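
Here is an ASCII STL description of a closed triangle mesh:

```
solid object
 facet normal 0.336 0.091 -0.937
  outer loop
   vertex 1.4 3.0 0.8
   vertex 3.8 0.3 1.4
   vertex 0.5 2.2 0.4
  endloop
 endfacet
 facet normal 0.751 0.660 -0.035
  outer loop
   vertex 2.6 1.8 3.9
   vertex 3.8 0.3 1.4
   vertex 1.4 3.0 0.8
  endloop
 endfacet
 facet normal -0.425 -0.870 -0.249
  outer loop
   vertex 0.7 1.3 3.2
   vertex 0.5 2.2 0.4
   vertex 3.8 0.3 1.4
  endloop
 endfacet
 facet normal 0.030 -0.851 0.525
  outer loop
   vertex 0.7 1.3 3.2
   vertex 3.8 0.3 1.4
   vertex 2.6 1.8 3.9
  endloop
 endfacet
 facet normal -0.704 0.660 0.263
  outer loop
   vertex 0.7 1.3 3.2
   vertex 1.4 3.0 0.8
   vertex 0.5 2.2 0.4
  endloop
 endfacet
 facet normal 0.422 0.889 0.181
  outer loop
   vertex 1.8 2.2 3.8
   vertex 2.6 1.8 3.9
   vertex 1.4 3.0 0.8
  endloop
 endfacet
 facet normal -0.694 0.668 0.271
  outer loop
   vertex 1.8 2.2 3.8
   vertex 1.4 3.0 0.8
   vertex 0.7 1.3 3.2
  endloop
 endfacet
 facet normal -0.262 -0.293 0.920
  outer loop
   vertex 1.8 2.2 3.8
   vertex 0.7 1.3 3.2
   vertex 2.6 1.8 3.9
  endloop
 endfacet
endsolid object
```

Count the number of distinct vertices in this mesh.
6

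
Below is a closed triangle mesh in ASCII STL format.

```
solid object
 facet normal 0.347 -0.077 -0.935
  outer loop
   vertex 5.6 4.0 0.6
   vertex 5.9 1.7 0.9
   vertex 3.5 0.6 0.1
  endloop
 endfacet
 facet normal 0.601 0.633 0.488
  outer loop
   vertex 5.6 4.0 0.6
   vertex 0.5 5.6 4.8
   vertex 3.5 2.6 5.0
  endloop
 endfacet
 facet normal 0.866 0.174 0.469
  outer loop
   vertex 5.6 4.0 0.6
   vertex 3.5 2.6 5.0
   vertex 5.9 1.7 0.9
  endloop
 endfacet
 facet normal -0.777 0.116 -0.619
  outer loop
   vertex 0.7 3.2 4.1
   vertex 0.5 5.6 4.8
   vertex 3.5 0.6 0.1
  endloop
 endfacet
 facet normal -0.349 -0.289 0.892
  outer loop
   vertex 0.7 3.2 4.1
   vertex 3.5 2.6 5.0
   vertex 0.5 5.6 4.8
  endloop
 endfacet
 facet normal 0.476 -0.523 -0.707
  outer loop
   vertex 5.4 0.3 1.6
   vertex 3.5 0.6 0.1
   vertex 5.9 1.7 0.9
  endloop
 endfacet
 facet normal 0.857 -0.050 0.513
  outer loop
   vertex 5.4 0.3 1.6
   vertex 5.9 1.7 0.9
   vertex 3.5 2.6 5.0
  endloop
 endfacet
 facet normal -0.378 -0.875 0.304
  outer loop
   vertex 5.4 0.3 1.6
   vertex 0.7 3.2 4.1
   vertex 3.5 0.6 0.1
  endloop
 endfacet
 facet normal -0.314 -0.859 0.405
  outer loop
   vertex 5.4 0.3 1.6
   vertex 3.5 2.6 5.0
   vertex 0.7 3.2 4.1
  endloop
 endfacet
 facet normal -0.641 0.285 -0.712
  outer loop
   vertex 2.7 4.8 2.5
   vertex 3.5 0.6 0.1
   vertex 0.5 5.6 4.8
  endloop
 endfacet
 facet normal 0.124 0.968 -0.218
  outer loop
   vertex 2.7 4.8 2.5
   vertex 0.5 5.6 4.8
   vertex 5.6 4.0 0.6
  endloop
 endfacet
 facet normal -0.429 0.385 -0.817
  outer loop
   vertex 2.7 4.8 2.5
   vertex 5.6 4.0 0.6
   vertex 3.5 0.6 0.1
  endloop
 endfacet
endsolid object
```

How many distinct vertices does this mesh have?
8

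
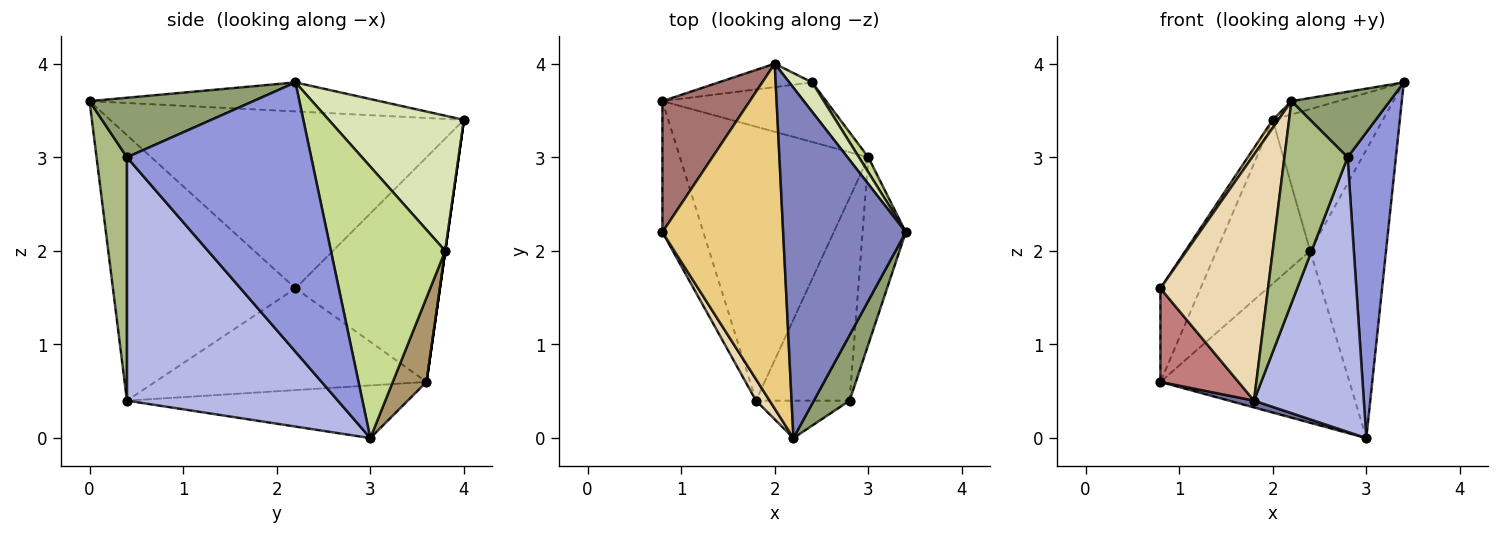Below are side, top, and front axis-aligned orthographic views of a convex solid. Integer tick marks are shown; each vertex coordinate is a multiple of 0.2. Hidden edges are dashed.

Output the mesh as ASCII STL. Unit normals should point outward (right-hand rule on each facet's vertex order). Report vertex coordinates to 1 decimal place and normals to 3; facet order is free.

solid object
 facet normal -0.269 -0.024 -0.963
  outer loop
   vertex 1.8 0.4 0.4
   vertex 0.8 3.6 0.6
   vertex 3.0 3.0 0.0
  endloop
 endfacet
 facet normal -0.230 0.037 0.972
  outer loop
   vertex 2.0 4.0 3.4
   vertex 2.2 0.0 3.6
   vertex 3.4 2.2 3.8
  endloop
 endfacet
 facet normal 0.956 -0.250 -0.153
  outer loop
   vertex 2.8 0.4 3.0
   vertex 3.0 3.0 0.0
   vertex 3.4 2.2 3.8
  endloop
 endfacet
 facet normal 0.839 -0.437 -0.323
  outer loop
   vertex 2.8 0.4 3.0
   vertex 1.8 0.4 0.4
   vertex 3.0 3.0 0.0
  endloop
 endfacet
 facet normal 0.762 -0.457 0.457
  outer loop
   vertex 2.8 0.4 3.0
   vertex 3.4 2.2 3.8
   vertex 2.2 0.0 3.6
  endloop
 endfacet
 facet normal 0.428 -0.889 -0.165
  outer loop
   vertex 2.8 0.4 3.0
   vertex 2.2 0.0 3.6
   vertex 1.8 0.4 0.4
  endloop
 endfacet
 facet normal 0.833 0.553 0.029
  outer loop
   vertex 2.4 3.8 2.0
   vertex 3.4 2.2 3.8
   vertex 3.0 3.0 0.0
  endloop
 endfacet
 facet normal 0.768 0.627 0.130
  outer loop
   vertex 2.4 3.8 2.0
   vertex 2.0 4.0 3.4
   vertex 3.4 2.2 3.8
  endloop
 endfacet
 facet normal 0.166 0.932 -0.323
  outer loop
   vertex 2.4 3.8 2.0
   vertex 3.0 3.0 0.0
   vertex 0.8 3.6 0.6
  endloop
 endfacet
 facet normal 0.000 0.990 -0.141
  outer loop
   vertex 2.4 3.8 2.0
   vertex 0.8 3.6 0.6
   vertex 2.0 4.0 3.4
  endloop
 endfacet
 facet normal -0.826 -0.013 0.564
  outer loop
   vertex 0.8 2.2 1.6
   vertex 2.2 0.0 3.6
   vertex 2.0 4.0 3.4
  endloop
 endfacet
 facet normal -0.861 -0.507 0.044
  outer loop
   vertex 0.8 2.2 1.6
   vertex 1.8 0.4 0.4
   vertex 2.2 0.0 3.6
  endloop
 endfacet
 facet normal -0.902 0.251 0.351
  outer loop
   vertex 0.8 2.2 1.6
   vertex 2.0 4.0 3.4
   vertex 0.8 3.6 0.6
  endloop
 endfacet
 facet normal -0.896 -0.258 -0.361
  outer loop
   vertex 0.8 2.2 1.6
   vertex 0.8 3.6 0.6
   vertex 1.8 0.4 0.4
  endloop
 endfacet
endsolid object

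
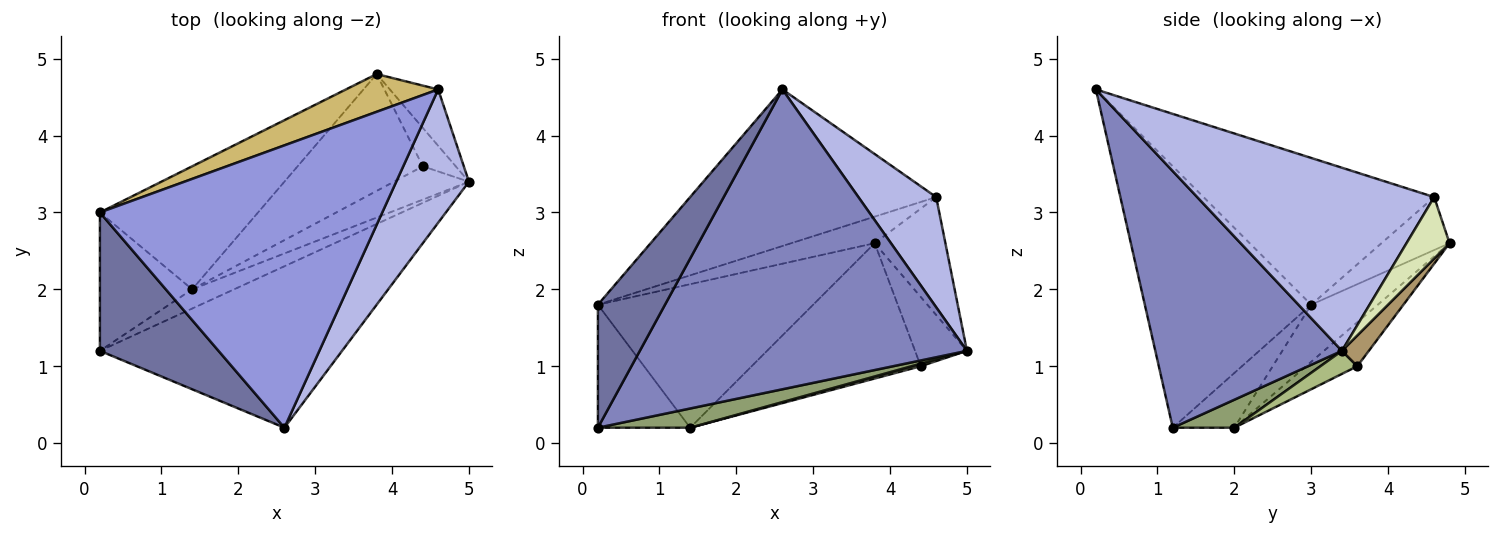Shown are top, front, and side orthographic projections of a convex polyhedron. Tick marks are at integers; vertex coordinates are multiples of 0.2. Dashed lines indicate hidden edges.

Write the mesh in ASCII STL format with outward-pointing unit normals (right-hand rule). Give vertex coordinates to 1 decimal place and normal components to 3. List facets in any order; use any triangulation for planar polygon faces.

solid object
 facet normal -0.855 -0.345 0.388
  outer loop
   vertex 0.2 1.2 0.2
   vertex 2.6 0.2 4.6
   vertex 0.2 3.0 1.8
  endloop
 endfacet
 facet normal 0.449 -0.787 -0.424
  outer loop
   vertex 0.2 1.2 0.2
   vertex 5.0 3.4 1.2
   vertex 2.6 0.2 4.6
  endloop
 endfacet
 facet normal -0.414 0.441 0.796
  outer loop
   vertex 4.6 4.6 3.2
   vertex 0.2 3.0 1.8
   vertex 2.6 0.2 4.6
  endloop
 endfacet
 facet normal 0.889 -0.292 0.353
  outer loop
   vertex 4.6 4.6 3.2
   vertex 2.6 0.2 4.6
   vertex 5.0 3.4 1.2
  endloop
 endfacet
 facet normal 0.426 -0.640 -0.640
  outer loop
   vertex 1.4 2.0 0.2
   vertex 5.0 3.4 1.2
   vertex 0.2 1.2 0.2
  endloop
 endfacet
 facet normal 0.293 -0.073 -0.953
  outer loop
   vertex 1.4 2.0 0.2
   vertex 4.4 3.6 1.0
   vertex 5.0 3.4 1.2
  endloop
 endfacet
 facet normal -0.405 0.607 -0.683
  outer loop
   vertex 1.4 2.0 0.2
   vertex 0.2 1.2 0.2
   vertex 0.2 3.0 1.8
  endloop
 endfacet
 facet normal 0.481 0.791 -0.378
  outer loop
   vertex 3.8 4.8 2.6
   vertex 4.6 4.6 3.2
   vertex 5.0 3.4 1.2
  endloop
 endfacet
 facet normal 0.413 0.796 -0.442
  outer loop
   vertex 3.8 4.8 2.6
   vertex 5.0 3.4 1.2
   vertex 4.4 3.6 1.0
  endloop
 endfacet
 facet normal -0.425 0.521 0.740
  outer loop
   vertex 3.8 4.8 2.6
   vertex 0.2 3.0 1.8
   vertex 4.6 4.6 3.2
  endloop
 endfacet
 facet normal -0.229 0.739 -0.634
  outer loop
   vertex 3.8 4.8 2.6
   vertex 1.4 2.0 0.2
   vertex 0.2 3.0 1.8
  endloop
 endfacet
 facet normal -0.224 0.738 -0.637
  outer loop
   vertex 3.8 4.8 2.6
   vertex 4.4 3.6 1.0
   vertex 1.4 2.0 0.2
  endloop
 endfacet
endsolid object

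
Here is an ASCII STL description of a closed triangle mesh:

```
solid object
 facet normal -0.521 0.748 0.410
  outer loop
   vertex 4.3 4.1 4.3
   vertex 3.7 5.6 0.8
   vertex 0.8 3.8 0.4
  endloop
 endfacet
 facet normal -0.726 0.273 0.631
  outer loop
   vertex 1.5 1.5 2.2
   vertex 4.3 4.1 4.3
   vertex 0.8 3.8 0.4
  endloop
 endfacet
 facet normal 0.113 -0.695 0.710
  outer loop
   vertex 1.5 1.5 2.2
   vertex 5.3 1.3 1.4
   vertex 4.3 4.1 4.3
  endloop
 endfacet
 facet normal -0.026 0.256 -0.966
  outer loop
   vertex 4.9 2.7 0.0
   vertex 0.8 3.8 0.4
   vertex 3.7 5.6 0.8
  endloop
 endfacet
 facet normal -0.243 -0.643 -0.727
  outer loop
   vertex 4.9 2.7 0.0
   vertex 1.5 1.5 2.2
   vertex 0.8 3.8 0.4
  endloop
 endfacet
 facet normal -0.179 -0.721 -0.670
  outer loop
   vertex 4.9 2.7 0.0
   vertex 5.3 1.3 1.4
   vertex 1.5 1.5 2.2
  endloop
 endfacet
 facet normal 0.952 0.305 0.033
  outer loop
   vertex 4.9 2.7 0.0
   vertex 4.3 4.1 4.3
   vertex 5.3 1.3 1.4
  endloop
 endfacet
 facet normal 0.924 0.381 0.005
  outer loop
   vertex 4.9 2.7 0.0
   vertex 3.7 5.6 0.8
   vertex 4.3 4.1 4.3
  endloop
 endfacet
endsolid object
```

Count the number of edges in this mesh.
12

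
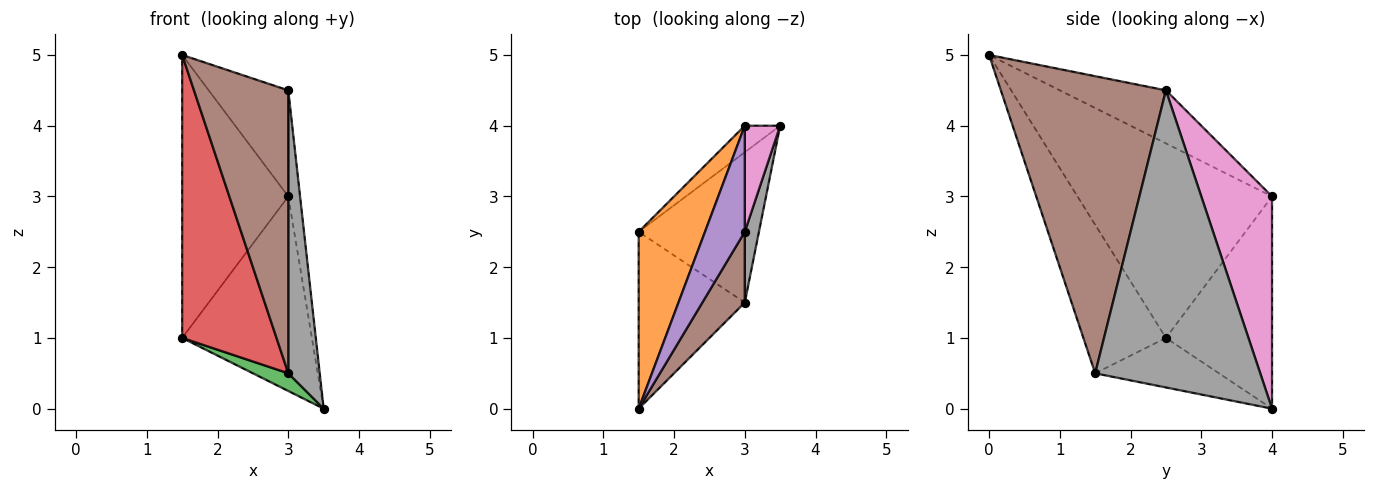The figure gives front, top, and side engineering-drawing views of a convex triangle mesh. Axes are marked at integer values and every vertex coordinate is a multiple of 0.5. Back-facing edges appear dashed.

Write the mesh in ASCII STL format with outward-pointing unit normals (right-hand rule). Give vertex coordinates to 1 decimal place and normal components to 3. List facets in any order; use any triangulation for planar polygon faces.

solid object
 facet normal -0.630 0.770 -0.105
  outer loop
   vertex 3.0 4.0 3.0
   vertex 3.5 4.0 0.0
   vertex 1.5 2.5 1.0
  endloop
 endfacet
 facet normal -0.841 0.459 0.287
  outer loop
   vertex 3.0 4.0 3.0
   vertex 1.5 2.5 1.0
   vertex 1.5 0.0 5.0
  endloop
 endfacet
 facet normal -0.379 -0.108 -0.919
  outer loop
   vertex 3.0 1.5 0.5
   vertex 1.5 2.5 1.0
   vertex 3.5 4.0 0.0
  endloop
 endfacet
 facet normal -0.596 -0.681 -0.426
  outer loop
   vertex 3.0 1.5 0.5
   vertex 1.5 0.0 5.0
   vertex 1.5 2.5 1.0
  endloop
 endfacet
 facet normal -0.686 0.514 0.514
  outer loop
   vertex 3.0 2.5 4.5
   vertex 3.0 4.0 3.0
   vertex 1.5 0.0 5.0
  endloop
 endfacet
 facet normal 0.862 -0.492 0.123
  outer loop
   vertex 3.0 2.5 4.5
   vertex 1.5 0.0 5.0
   vertex 3.0 1.5 0.5
  endloop
 endfacet
 facet normal 0.973 0.162 0.162
  outer loop
   vertex 3.0 2.5 4.5
   vertex 3.5 4.0 0.0
   vertex 3.0 4.0 3.0
  endloop
 endfacet
 facet normal 0.981 -0.187 0.047
  outer loop
   vertex 3.0 2.5 4.5
   vertex 3.0 1.5 0.5
   vertex 3.5 4.0 0.0
  endloop
 endfacet
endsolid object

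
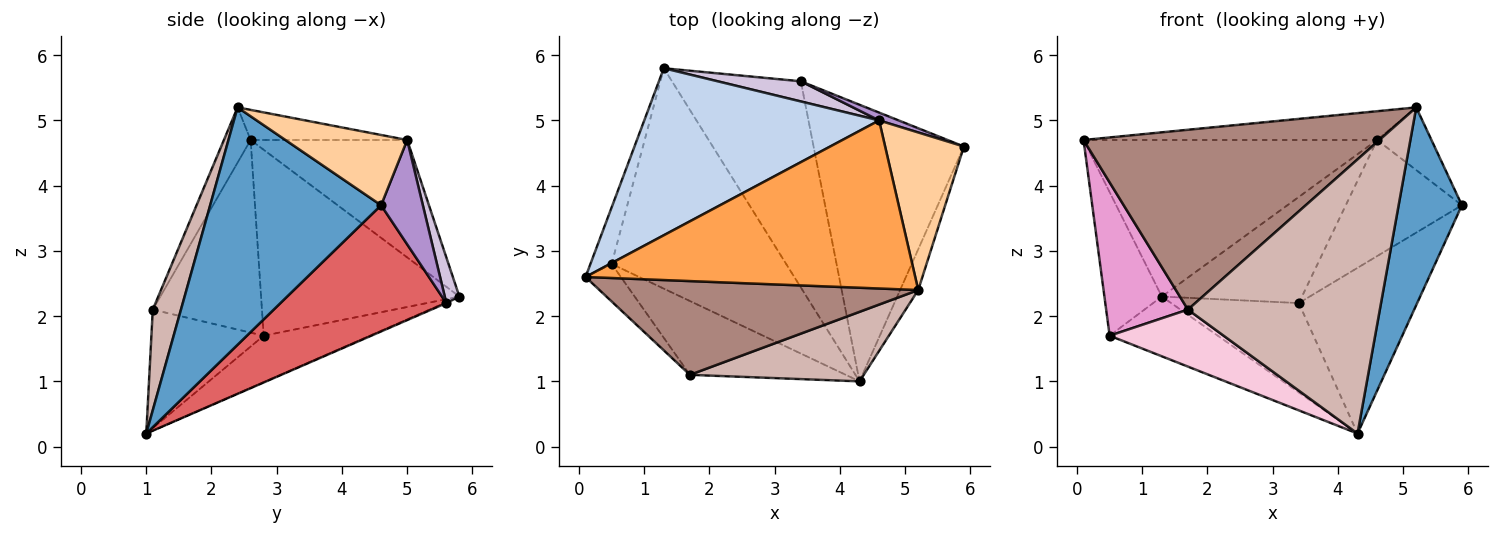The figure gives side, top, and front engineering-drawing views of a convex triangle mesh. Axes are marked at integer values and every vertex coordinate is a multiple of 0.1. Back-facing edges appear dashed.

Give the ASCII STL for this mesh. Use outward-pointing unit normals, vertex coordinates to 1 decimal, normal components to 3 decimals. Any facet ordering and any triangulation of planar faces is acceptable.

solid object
 facet normal 0.935 -0.346 -0.071
  outer loop
   vertex 5.2 2.4 5.2
   vertex 4.3 1.0 0.2
   vertex 5.9 4.6 3.7
  endloop
 endfacet
 facet normal -0.343 0.643 0.685
  outer loop
   vertex 4.6 5.0 4.7
   vertex 1.3 5.8 2.3
   vertex 0.1 2.6 4.7
  endloop
 endfacet
 facet normal -0.090 0.168 0.982
  outer loop
   vertex 4.6 5.0 4.7
   vertex 0.1 2.6 4.7
   vertex 5.2 2.4 5.2
  endloop
 endfacet
 facet normal 0.638 0.285 0.715
  outer loop
   vertex 4.6 5.0 4.7
   vertex 5.2 2.4 5.2
   vertex 5.9 4.6 3.7
  endloop
 endfacet
 facet normal -0.955 0.276 -0.109
  outer loop
   vertex 0.5 2.8 1.7
   vertex 0.1 2.6 4.7
   vertex 1.3 5.8 2.3
  endloop
 endfacet
 facet normal -0.249 0.253 -0.935
  outer loop
   vertex 0.5 2.8 1.7
   vertex 1.3 5.8 2.3
   vertex 4.3 1.0 0.2
  endloop
 endfacet
 facet normal 0.584 0.417 -0.696
  outer loop
   vertex 3.4 5.6 2.2
   vertex 5.9 4.6 3.7
   vertex 4.3 1.0 0.2
  endloop
 endfacet
 facet normal -0.006 0.398 -0.917
  outer loop
   vertex 3.4 5.6 2.2
   vertex 4.3 1.0 0.2
   vertex 1.3 5.8 2.3
  endloop
 endfacet
 facet normal 0.338 0.939 0.063
  outer loop
   vertex 3.4 5.6 2.2
   vertex 4.6 5.0 4.7
   vertex 5.9 4.6 3.7
  endloop
 endfacet
 facet normal 0.102 0.977 0.186
  outer loop
   vertex 3.4 5.6 2.2
   vertex 1.3 5.8 2.3
   vertex 4.6 5.0 4.7
  endloop
 endfacet
 facet normal -0.080 -0.884 0.461
  outer loop
   vertex 1.7 1.1 2.1
   vertex 5.2 2.4 5.2
   vertex 0.1 2.6 4.7
  endloop
 endfacet
 facet normal 0.141 -0.960 0.243
  outer loop
   vertex 1.7 1.1 2.1
   vertex 4.3 1.0 0.2
   vertex 5.2 2.4 5.2
  endloop
 endfacet
 facet normal -0.792 -0.593 -0.145
  outer loop
   vertex 1.7 1.1 2.1
   vertex 0.1 2.6 4.7
   vertex 0.5 2.8 1.7
  endloop
 endfacet
 facet normal -0.516 -0.524 -0.678
  outer loop
   vertex 1.7 1.1 2.1
   vertex 0.5 2.8 1.7
   vertex 4.3 1.0 0.2
  endloop
 endfacet
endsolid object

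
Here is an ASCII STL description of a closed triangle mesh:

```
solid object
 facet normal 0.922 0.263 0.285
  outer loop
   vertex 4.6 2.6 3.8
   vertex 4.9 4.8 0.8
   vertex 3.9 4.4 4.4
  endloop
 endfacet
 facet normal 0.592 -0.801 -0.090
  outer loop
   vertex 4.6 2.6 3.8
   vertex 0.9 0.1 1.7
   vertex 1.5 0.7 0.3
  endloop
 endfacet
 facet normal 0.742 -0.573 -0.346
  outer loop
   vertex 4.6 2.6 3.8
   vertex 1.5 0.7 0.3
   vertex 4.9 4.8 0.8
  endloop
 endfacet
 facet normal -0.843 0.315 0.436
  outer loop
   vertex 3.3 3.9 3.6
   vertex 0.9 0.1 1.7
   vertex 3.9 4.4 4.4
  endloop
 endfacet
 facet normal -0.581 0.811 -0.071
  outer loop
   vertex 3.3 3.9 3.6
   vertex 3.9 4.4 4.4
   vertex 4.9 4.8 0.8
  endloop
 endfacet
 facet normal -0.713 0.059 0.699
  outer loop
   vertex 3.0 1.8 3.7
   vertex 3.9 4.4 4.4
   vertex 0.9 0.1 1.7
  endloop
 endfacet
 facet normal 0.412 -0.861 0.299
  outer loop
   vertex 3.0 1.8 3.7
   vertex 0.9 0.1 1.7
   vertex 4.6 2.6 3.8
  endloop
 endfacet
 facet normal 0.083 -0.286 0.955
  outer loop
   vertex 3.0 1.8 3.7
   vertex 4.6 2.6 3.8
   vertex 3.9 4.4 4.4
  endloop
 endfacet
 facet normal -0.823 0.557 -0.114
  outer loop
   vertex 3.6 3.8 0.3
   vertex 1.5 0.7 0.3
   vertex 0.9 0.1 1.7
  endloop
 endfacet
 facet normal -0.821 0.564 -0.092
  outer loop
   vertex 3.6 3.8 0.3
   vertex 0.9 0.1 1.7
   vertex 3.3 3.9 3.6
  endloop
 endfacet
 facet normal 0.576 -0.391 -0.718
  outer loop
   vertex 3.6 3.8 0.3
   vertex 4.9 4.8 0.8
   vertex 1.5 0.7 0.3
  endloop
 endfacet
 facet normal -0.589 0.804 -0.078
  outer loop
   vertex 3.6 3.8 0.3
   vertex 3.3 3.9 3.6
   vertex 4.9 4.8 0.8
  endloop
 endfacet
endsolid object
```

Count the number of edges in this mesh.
18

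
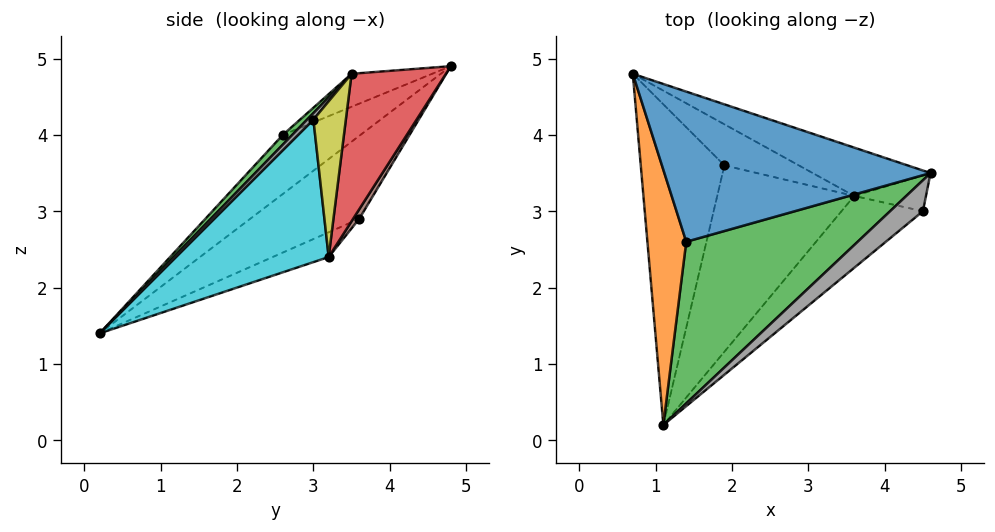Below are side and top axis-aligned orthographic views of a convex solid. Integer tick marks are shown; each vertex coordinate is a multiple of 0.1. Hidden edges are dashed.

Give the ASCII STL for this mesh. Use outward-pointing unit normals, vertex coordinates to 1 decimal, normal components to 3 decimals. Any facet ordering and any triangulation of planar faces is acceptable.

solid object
 facet normal -0.112 -0.407 0.907
  outer loop
   vertex 1.4 2.6 4.0
   vertex 4.6 3.5 4.8
   vertex 0.7 4.8 4.9
  endloop
 endfacet
 facet normal -0.750 -0.440 0.493
  outer loop
   vertex 1.4 2.6 4.0
   vertex 0.7 4.8 4.9
   vertex 1.1 0.2 1.4
  endloop
 endfacet
 facet normal 0.038 -0.736 0.675
  outer loop
   vertex 1.4 2.6 4.0
   vertex 1.1 0.2 1.4
   vertex 4.6 3.5 4.8
  endloop
 endfacet
 facet normal 0.301 0.923 -0.241
  outer loop
   vertex 3.6 3.2 2.4
   vertex 0.7 4.8 4.9
   vertex 4.6 3.5 4.8
  endloop
 endfacet
 facet normal -0.635 0.432 -0.640
  outer loop
   vertex 1.9 3.6 2.9
   vertex 1.1 0.2 1.4
   vertex 0.7 4.8 4.9
  endloop
 endfacet
 facet normal 0.062 0.872 -0.486
  outer loop
   vertex 1.9 3.6 2.9
   vertex 0.7 4.8 4.9
   vertex 3.6 3.2 2.4
  endloop
 endfacet
 facet normal -0.160 0.430 -0.889
  outer loop
   vertex 1.9 3.6 2.9
   vertex 3.6 3.2 2.4
   vertex 1.1 0.2 1.4
  endloop
 endfacet
 facet normal 0.123 -0.772 0.623
  outer loop
   vertex 4.5 3.0 4.2
   vertex 4.6 3.5 4.8
   vertex 1.1 0.2 1.4
  endloop
 endfacet
 facet normal 0.865 0.305 -0.399
  outer loop
   vertex 4.5 3.0 4.2
   vertex 3.6 3.2 2.4
   vertex 4.6 3.5 4.8
  endloop
 endfacet
 facet normal 0.758 -0.487 -0.433
  outer loop
   vertex 4.5 3.0 4.2
   vertex 1.1 0.2 1.4
   vertex 3.6 3.2 2.4
  endloop
 endfacet
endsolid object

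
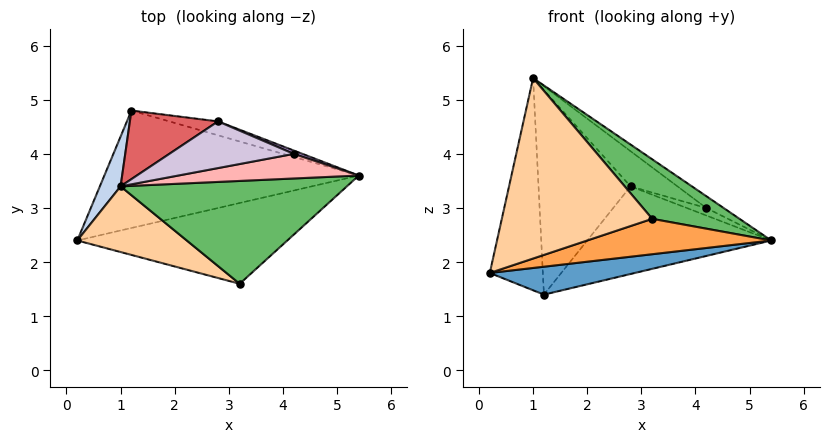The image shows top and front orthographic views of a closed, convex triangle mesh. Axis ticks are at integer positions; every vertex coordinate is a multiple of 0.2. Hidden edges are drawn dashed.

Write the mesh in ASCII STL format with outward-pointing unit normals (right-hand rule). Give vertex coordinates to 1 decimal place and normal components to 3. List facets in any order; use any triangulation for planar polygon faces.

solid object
 facet normal 0.163 -0.228 -0.960
  outer loop
   vertex 1.2 4.8 1.4
   vertex 5.4 3.6 2.4
   vertex 0.2 2.4 1.8
  endloop
 endfacet
 facet normal -0.913 0.396 0.093
  outer loop
   vertex 1.0 3.4 5.4
   vertex 1.2 4.8 1.4
   vertex 0.2 2.4 1.8
  endloop
 endfacet
 facet normal 0.195 -0.394 -0.898
  outer loop
   vertex 3.2 1.6 2.8
   vertex 0.2 2.4 1.8
   vertex 5.4 3.6 2.4
  endloop
 endfacet
 facet normal -0.343 -0.883 0.321
  outer loop
   vertex 3.2 1.6 2.8
   vertex 1.0 3.4 5.4
   vertex 0.2 2.4 1.8
  endloop
 endfacet
 facet normal 0.523 -0.427 0.738
  outer loop
   vertex 3.2 1.6 2.8
   vertex 5.4 3.6 2.4
   vertex 1.0 3.4 5.4
  endloop
 endfacet
 facet normal 0.304 0.941 -0.149
  outer loop
   vertex 2.8 4.6 3.4
   vertex 5.4 3.6 2.4
   vertex 1.2 4.8 1.4
  endloop
 endfacet
 facet normal -0.269 0.913 0.306
  outer loop
   vertex 2.8 4.6 3.4
   vertex 1.2 4.8 1.4
   vertex 1.0 3.4 5.4
  endloop
 endfacet
 facet normal 0.511 0.372 0.775
  outer loop
   vertex 4.2 4.0 3.0
   vertex 1.0 3.4 5.4
   vertex 5.4 3.6 2.4
  endloop
 endfacet
 facet normal 0.453 0.815 0.362
  outer loop
   vertex 4.2 4.0 3.0
   vertex 5.4 3.6 2.4
   vertex 2.8 4.6 3.4
  endloop
 endfacet
 facet normal 0.437 0.541 0.718
  outer loop
   vertex 4.2 4.0 3.0
   vertex 2.8 4.6 3.4
   vertex 1.0 3.4 5.4
  endloop
 endfacet
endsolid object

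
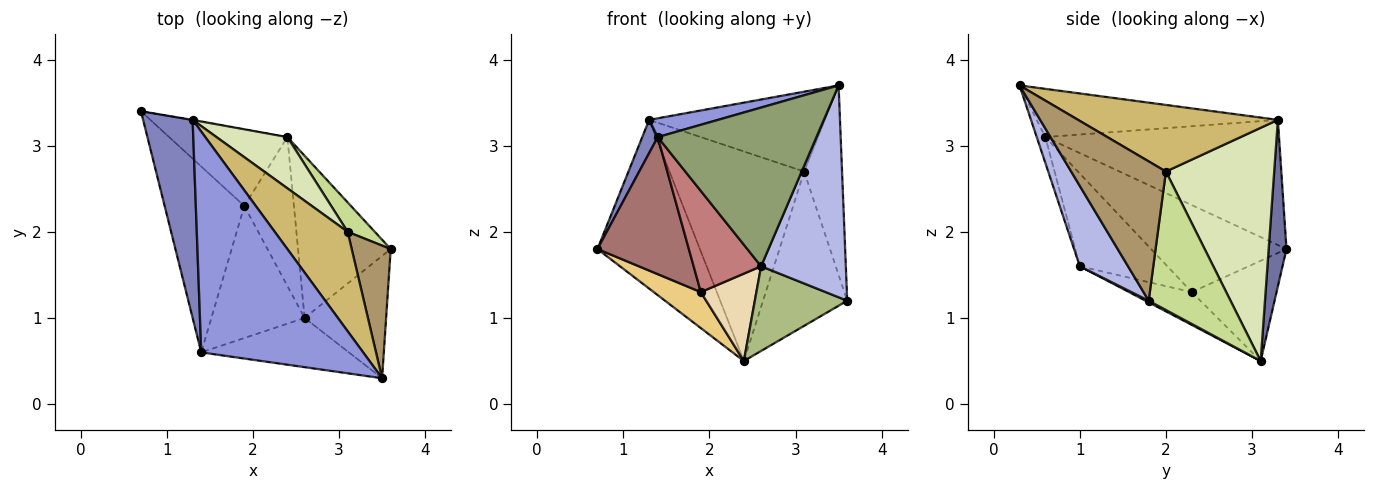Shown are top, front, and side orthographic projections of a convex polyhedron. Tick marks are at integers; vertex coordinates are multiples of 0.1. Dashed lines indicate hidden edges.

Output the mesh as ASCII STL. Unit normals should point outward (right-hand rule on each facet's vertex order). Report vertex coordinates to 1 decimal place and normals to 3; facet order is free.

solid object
 facet normal 0.172 0.985 -0.003
  outer loop
   vertex 1.3 3.3 3.3
   vertex 2.4 3.1 0.5
   vertex 0.7 3.4 1.8
  endloop
 endfacet
 facet normal -0.928 -0.062 0.367
  outer loop
   vertex 1.3 3.3 3.3
   vertex 0.7 3.4 1.8
   vertex 1.4 0.6 3.1
  endloop
 endfacet
 facet normal -0.285 -0.081 0.955
  outer loop
   vertex 1.3 3.3 3.3
   vertex 1.4 0.6 3.1
   vertex 3.5 0.3 3.7
  endloop
 endfacet
 facet normal 0.442 -0.777 -0.448
  outer loop
   vertex 2.6 1.0 1.6
   vertex 3.6 1.8 1.2
   vertex 3.5 0.3 3.7
  endloop
 endfacet
 facet normal -0.052 -0.954 -0.296
  outer loop
   vertex 2.6 1.0 1.6
   vertex 3.5 0.3 3.7
   vertex 1.4 0.6 3.1
  endloop
 endfacet
 facet normal 0.016 -0.463 -0.886
  outer loop
   vertex 2.6 1.0 1.6
   vertex 2.4 3.1 0.5
   vertex 3.6 1.8 1.2
  endloop
 endfacet
 facet normal 0.691 0.710 0.135
  outer loop
   vertex 3.1 2.0 2.7
   vertex 3.6 1.8 1.2
   vertex 2.4 3.1 0.5
  endloop
 endfacet
 facet normal 0.615 0.766 0.187
  outer loop
   vertex 3.1 2.0 2.7
   vertex 2.4 3.1 0.5
   vertex 1.3 3.3 3.3
  endloop
 endfacet
 facet normal 0.899 0.359 0.252
  outer loop
   vertex 3.1 2.0 2.7
   vertex 3.5 0.3 3.7
   vertex 3.6 1.8 1.2
  endloop
 endfacet
 facet normal 0.580 0.510 0.635
  outer loop
   vertex 3.1 2.0 2.7
   vertex 1.3 3.3 3.3
   vertex 3.5 0.3 3.7
  endloop
 endfacet
 facet normal -0.609 -0.338 -0.718
  outer loop
   vertex 1.9 2.3 1.3
   vertex 0.7 3.4 1.8
   vertex 2.4 3.1 0.5
  endloop
 endfacet
 facet normal -0.495 -0.440 -0.749
  outer loop
   vertex 1.9 2.3 1.3
   vertex 2.4 3.1 0.5
   vertex 2.6 1.0 1.6
  endloop
 endfacet
 facet normal -0.660 -0.446 -0.604
  outer loop
   vertex 1.9 2.3 1.3
   vertex 1.4 0.6 3.1
   vertex 0.7 3.4 1.8
  endloop
 endfacet
 facet normal -0.620 -0.477 -0.623
  outer loop
   vertex 1.9 2.3 1.3
   vertex 2.6 1.0 1.6
   vertex 1.4 0.6 3.1
  endloop
 endfacet
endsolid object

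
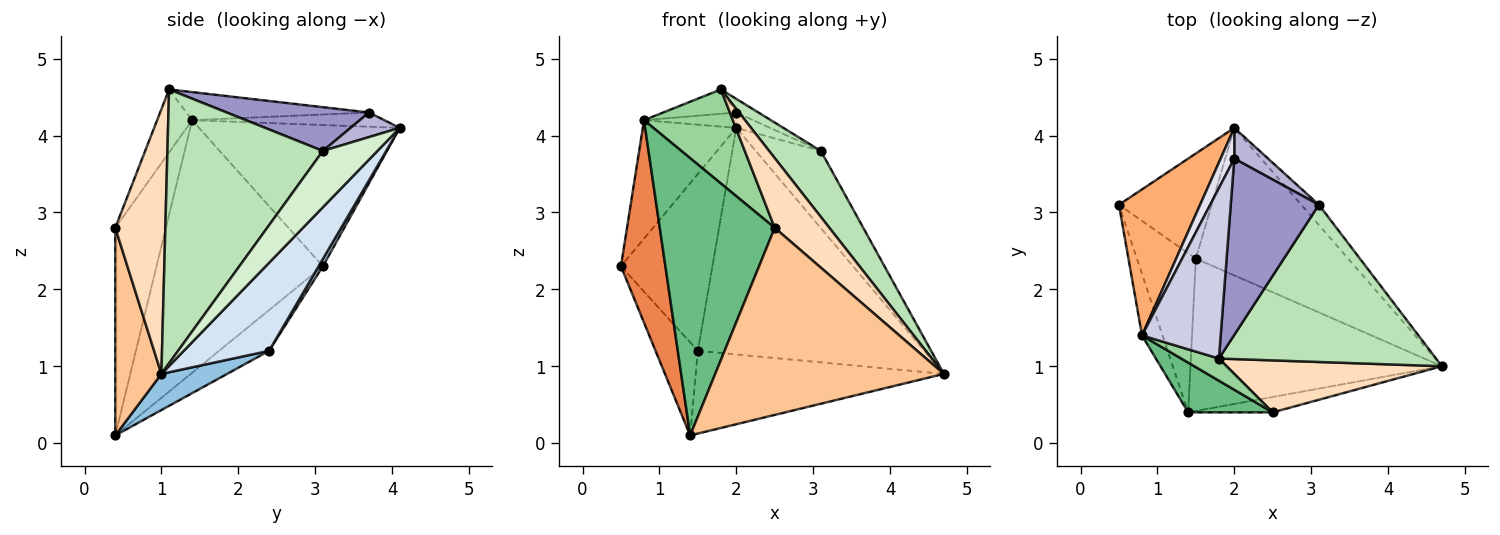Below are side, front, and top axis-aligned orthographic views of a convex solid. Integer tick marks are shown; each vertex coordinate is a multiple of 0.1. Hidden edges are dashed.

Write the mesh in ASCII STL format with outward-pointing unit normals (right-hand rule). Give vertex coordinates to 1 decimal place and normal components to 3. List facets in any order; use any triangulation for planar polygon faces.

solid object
 facet normal -0.512 0.433 -0.741
  outer loop
   vertex 1.5 2.4 1.2
   vertex 1.4 0.4 0.1
   vertex 0.5 3.1 2.3
  endloop
 endfacet
 facet normal 0.125 0.473 -0.872
  outer loop
   vertex 1.5 2.4 1.2
   vertex 4.7 1.0 0.9
   vertex 1.4 0.4 0.1
  endloop
 endfacet
 facet normal 0.040 0.859 -0.510
  outer loop
   vertex 1.5 2.4 1.2
   vertex 0.5 3.1 2.3
   vertex 2.0 4.1 4.1
  endloop
 endfacet
 facet normal 0.301 0.799 -0.520
  outer loop
   vertex 1.5 2.4 1.2
   vertex 2.0 4.1 4.1
   vertex 4.7 1.0 0.9
  endloop
 endfacet
 facet normal -0.963 -0.257 -0.078
  outer loop
   vertex 0.8 1.4 4.2
   vertex 0.5 3.1 2.3
   vertex 1.4 0.4 0.1
  endloop
 endfacet
 facet normal -0.804 0.374 0.462
  outer loop
   vertex 0.8 1.4 4.2
   vertex 2.0 4.1 4.1
   vertex 0.5 3.1 2.3
  endloop
 endfacet
 facet normal 0.197 -0.977 -0.080
  outer loop
   vertex 2.5 0.4 2.8
   vertex 1.4 0.4 0.1
   vertex 4.7 1.0 0.9
  endloop
 endfacet
 facet normal 0.592 -0.646 0.482
  outer loop
   vertex 2.5 0.4 2.8
   vertex 4.7 1.0 0.9
   vertex 1.8 1.1 4.6
  endloop
 endfacet
 facet normal -0.398 -0.903 0.162
  outer loop
   vertex 2.5 0.4 2.8
   vertex 0.8 1.4 4.2
   vertex 1.4 0.4 0.1
  endloop
 endfacet
 facet normal -0.358 -0.909 0.214
  outer loop
   vertex 2.5 0.4 2.8
   vertex 1.8 1.1 4.6
   vertex 0.8 1.4 4.2
  endloop
 endfacet
 facet normal 0.758 -0.252 0.601
  outer loop
   vertex 3.1 3.1 3.8
   vertex 1.8 1.1 4.6
   vertex 4.7 1.0 0.9
  endloop
 endfacet
 facet normal 0.630 0.752 -0.197
  outer loop
   vertex 3.1 3.1 3.8
   vertex 4.7 1.0 0.9
   vertex 2.0 4.1 4.1
  endloop
 endfacet
 facet normal 0.444 0.069 0.893
  outer loop
   vertex 2.0 3.7 4.3
   vertex 1.8 1.1 4.6
   vertex 3.1 3.1 3.8
  endloop
 endfacet
 facet normal 0.545 0.375 0.750
  outer loop
   vertex 2.0 3.7 4.3
   vertex 3.1 3.1 3.8
   vertex 2.0 4.1 4.1
  endloop
 endfacet
 facet normal -0.333 0.133 0.933
  outer loop
   vertex 2.0 3.7 4.3
   vertex 0.8 1.4 4.2
   vertex 1.8 1.1 4.6
  endloop
 endfacet
 facet normal -0.682 0.327 0.654
  outer loop
   vertex 2.0 3.7 4.3
   vertex 2.0 4.1 4.1
   vertex 0.8 1.4 4.2
  endloop
 endfacet
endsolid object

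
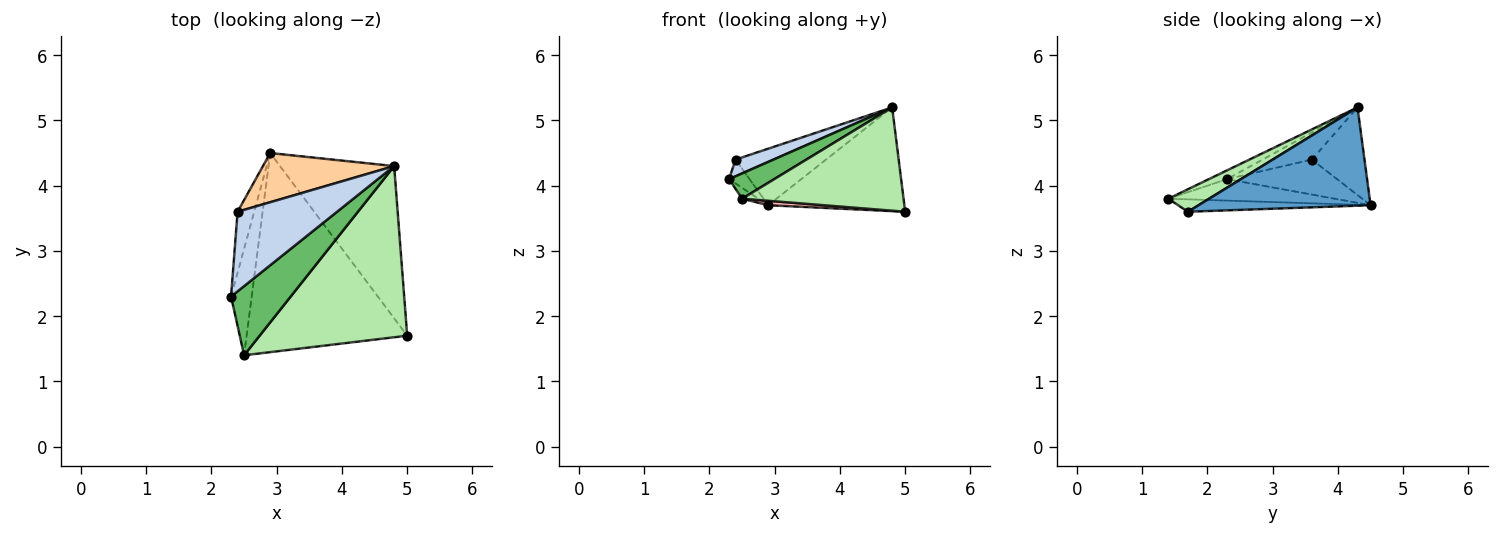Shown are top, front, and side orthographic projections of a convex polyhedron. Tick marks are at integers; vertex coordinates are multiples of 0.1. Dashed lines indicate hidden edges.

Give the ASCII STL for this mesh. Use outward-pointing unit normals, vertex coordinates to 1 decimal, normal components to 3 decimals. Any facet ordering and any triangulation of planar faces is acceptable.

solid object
 facet normal 0.580 0.459 -0.673
  outer loop
   vertex 2.9 4.5 3.7
   vertex 4.8 4.3 5.2
   vertex 5.0 1.7 3.6
  endloop
 endfacet
 facet normal -0.257 -0.198 0.946
  outer loop
   vertex 2.4 3.6 4.4
   vertex 2.3 2.3 4.1
   vertex 4.8 4.3 5.2
  endloop
 endfacet
 facet normal -0.891 0.166 -0.423
  outer loop
   vertex 2.4 3.6 4.4
   vertex 2.9 4.5 3.7
   vertex 2.3 2.3 4.1
  endloop
 endfacet
 facet normal -0.402 0.691 0.601
  outer loop
   vertex 2.4 3.6 4.4
   vertex 4.8 4.3 5.2
   vertex 2.9 4.5 3.7
  endloop
 endfacet
 facet normal -0.137 -0.340 0.930
  outer loop
   vertex 2.5 1.4 3.8
   vertex 4.8 4.3 5.2
   vertex 2.3 2.3 4.1
  endloop
 endfacet
 facet normal 0.129 -0.512 0.849
  outer loop
   vertex 2.5 1.4 3.8
   vertex 5.0 1.7 3.6
   vertex 4.8 4.3 5.2
  endloop
 endfacet
 facet normal -0.719 0.071 -0.691
  outer loop
   vertex 2.5 1.4 3.8
   vertex 2.3 2.3 4.1
   vertex 2.9 4.5 3.7
  endloop
 endfacet
 facet normal -0.077 -0.022 -0.997
  outer loop
   vertex 2.5 1.4 3.8
   vertex 2.9 4.5 3.7
   vertex 5.0 1.7 3.6
  endloop
 endfacet
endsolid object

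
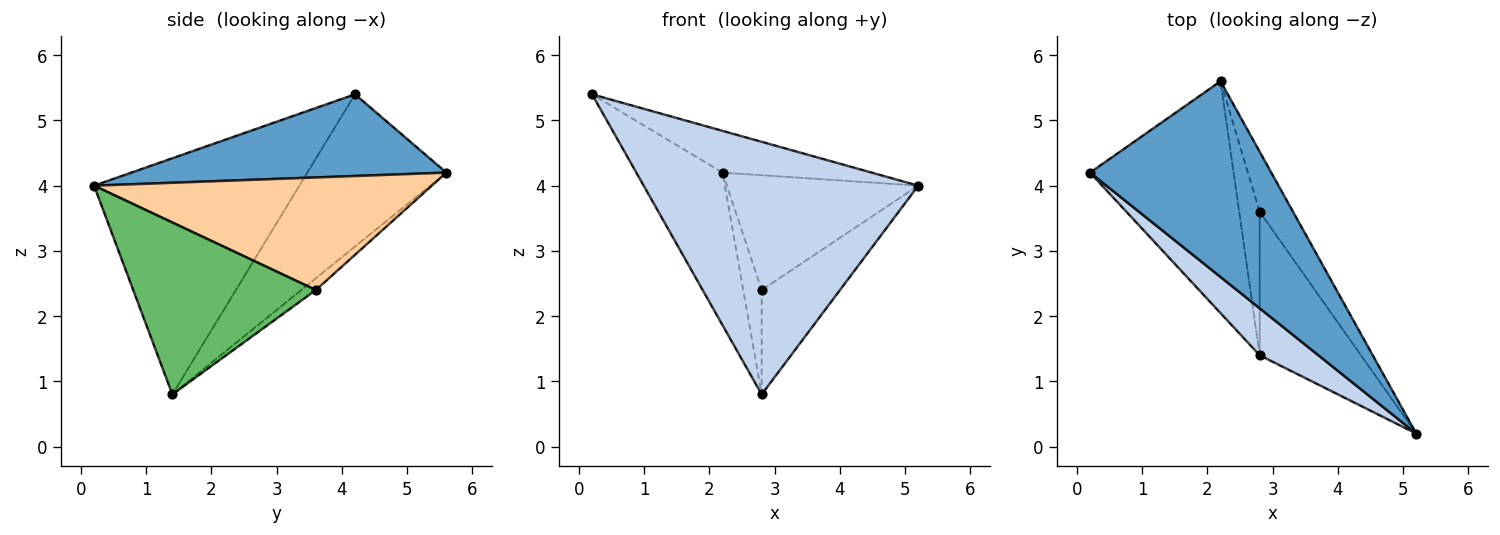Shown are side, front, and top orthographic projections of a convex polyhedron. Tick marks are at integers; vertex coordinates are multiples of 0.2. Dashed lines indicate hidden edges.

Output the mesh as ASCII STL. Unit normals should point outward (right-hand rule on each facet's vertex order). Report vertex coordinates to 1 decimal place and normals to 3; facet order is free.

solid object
 facet normal 0.403 0.191 0.895
  outer loop
   vertex 2.2 5.6 4.2
   vertex 0.2 4.2 5.4
   vertex 5.2 0.2 4.0
  endloop
 endfacet
 facet normal -0.592 -0.792 0.147
  outer loop
   vertex 2.8 1.4 0.8
   vertex 5.2 0.2 4.0
   vertex 0.2 4.2 5.4
  endloop
 endfacet
 facet normal -0.663 0.411 -0.625
  outer loop
   vertex 2.8 1.4 0.8
   vertex 0.2 4.2 5.4
   vertex 2.2 5.6 4.2
  endloop
 endfacet
 facet normal 0.843 0.477 -0.250
  outer loop
   vertex 2.8 3.6 2.4
   vertex 2.2 5.6 4.2
   vertex 5.2 0.2 4.0
  endloop
 endfacet
 facet normal 0.808 0.346 -0.476
  outer loop
   vertex 2.8 3.6 2.4
   vertex 5.2 0.2 4.0
   vertex 2.8 1.4 0.8
  endloop
 endfacet
 facet normal -0.422 0.533 -0.733
  outer loop
   vertex 2.8 3.6 2.4
   vertex 2.8 1.4 0.8
   vertex 2.2 5.6 4.2
  endloop
 endfacet
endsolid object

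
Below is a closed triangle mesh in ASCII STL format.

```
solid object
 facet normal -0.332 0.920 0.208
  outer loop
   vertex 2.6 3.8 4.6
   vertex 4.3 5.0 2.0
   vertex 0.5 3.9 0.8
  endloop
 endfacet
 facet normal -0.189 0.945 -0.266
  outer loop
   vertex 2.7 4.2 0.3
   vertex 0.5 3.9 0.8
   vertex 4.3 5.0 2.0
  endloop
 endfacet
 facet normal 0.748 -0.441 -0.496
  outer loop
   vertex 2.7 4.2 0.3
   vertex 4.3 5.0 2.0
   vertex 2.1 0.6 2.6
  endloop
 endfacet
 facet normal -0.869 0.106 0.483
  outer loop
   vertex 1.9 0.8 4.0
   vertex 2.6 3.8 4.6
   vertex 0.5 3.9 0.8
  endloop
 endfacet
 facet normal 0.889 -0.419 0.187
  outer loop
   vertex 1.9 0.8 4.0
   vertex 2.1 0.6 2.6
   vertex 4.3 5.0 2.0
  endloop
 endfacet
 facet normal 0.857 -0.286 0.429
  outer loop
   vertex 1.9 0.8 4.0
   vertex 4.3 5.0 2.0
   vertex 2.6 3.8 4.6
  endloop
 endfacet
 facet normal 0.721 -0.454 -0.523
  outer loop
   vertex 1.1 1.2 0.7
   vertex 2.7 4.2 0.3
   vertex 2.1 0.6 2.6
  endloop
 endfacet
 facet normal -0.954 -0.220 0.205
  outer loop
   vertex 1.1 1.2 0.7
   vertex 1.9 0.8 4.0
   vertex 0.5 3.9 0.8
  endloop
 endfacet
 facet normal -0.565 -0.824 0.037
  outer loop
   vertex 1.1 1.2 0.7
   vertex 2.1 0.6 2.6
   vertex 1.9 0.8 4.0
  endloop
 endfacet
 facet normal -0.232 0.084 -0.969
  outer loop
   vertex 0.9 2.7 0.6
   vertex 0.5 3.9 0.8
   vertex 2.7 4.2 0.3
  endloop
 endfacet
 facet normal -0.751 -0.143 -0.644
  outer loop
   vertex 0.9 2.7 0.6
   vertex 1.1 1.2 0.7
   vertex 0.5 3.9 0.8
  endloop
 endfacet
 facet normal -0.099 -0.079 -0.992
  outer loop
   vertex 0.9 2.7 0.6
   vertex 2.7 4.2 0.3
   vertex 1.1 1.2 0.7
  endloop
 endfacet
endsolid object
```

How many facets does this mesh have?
12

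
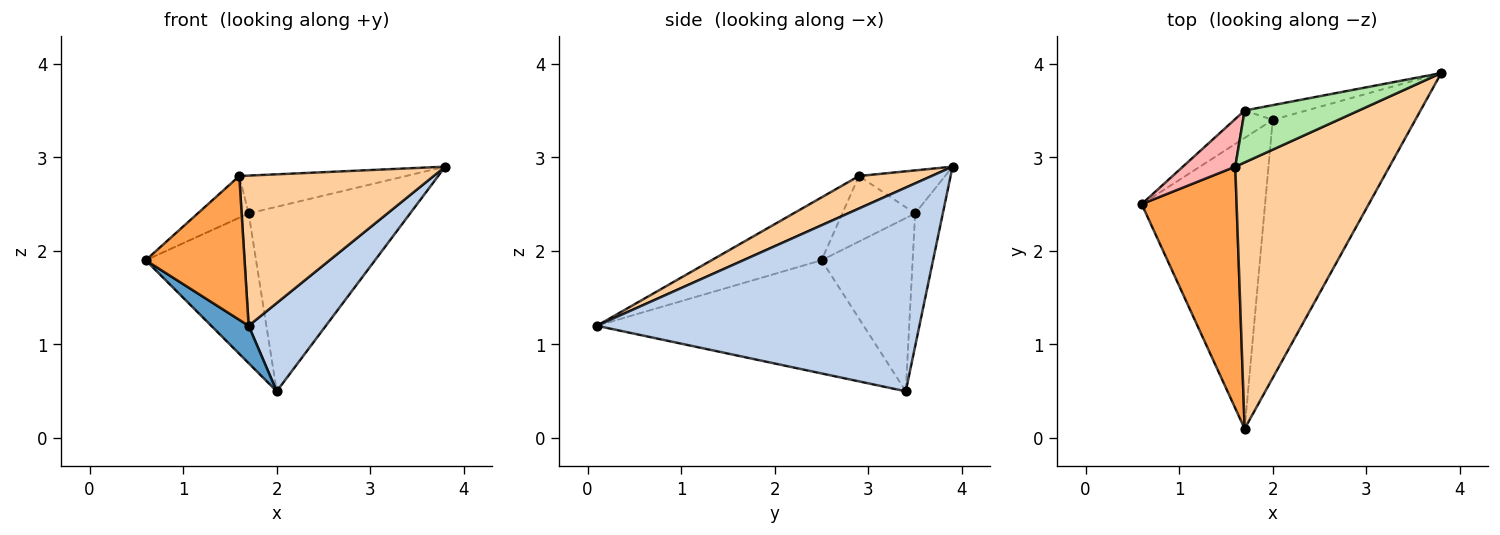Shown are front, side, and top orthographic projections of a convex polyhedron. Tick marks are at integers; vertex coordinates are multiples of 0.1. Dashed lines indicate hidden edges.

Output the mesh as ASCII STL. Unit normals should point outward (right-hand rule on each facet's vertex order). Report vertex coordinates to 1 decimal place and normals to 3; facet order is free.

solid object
 facet normal -0.673 -0.094 -0.734
  outer loop
   vertex 2.0 3.4 0.5
   vertex 1.7 0.1 1.2
   vertex 0.6 2.5 1.9
  endloop
 endfacet
 facet normal 0.804 -0.192 -0.563
  outer loop
   vertex 2.0 3.4 0.5
   vertex 3.8 3.9 2.9
   vertex 1.7 0.1 1.2
  endloop
 endfacet
 facet normal -0.494 -0.444 0.747
  outer loop
   vertex 1.6 2.9 2.8
   vertex 0.6 2.5 1.9
   vertex 1.7 0.1 1.2
  endloop
 endfacet
 facet normal 0.181 -0.483 0.857
  outer loop
   vertex 1.6 2.9 2.8
   vertex 1.7 0.1 1.2
   vertex 3.8 3.9 2.9
  endloop
 endfacet
 facet normal -0.169 0.983 -0.078
  outer loop
   vertex 1.7 3.5 2.4
   vertex 3.8 3.9 2.9
   vertex 2.0 3.4 0.5
  endloop
 endfacet
 facet normal -0.291 0.564 0.773
  outer loop
   vertex 1.7 3.5 2.4
   vertex 1.6 2.9 2.8
   vertex 3.8 3.9 2.9
  endloop
 endfacet
 facet normal -0.631 0.763 -0.140
  outer loop
   vertex 1.7 3.5 2.4
   vertex 2.0 3.4 0.5
   vertex 0.6 2.5 1.9
  endloop
 endfacet
 facet normal -0.685 0.480 0.548
  outer loop
   vertex 1.7 3.5 2.4
   vertex 0.6 2.5 1.9
   vertex 1.6 2.9 2.8
  endloop
 endfacet
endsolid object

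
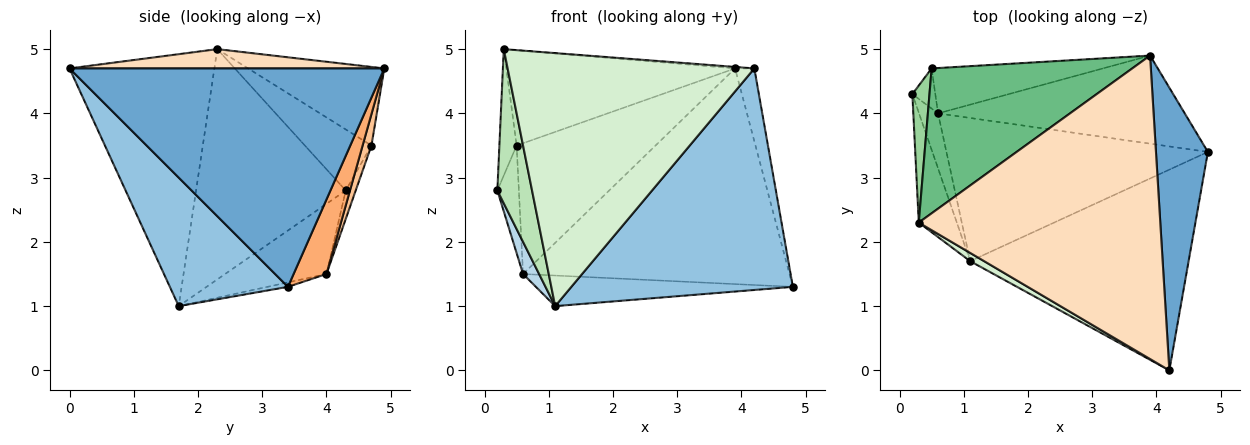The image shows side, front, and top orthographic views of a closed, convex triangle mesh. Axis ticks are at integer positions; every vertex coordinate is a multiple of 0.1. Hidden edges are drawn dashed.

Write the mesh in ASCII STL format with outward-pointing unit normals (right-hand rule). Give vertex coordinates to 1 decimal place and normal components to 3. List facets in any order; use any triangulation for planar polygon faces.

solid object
 facet normal 0.971 0.059 0.231
  outer loop
   vertex 3.9 4.9 4.7
   vertex 4.2 0.0 4.7
   vertex 4.8 3.4 1.3
  endloop
 endfacet
 facet normal 0.367 -0.689 -0.624
  outer loop
   vertex 1.1 1.7 1.0
   vertex 4.8 3.4 1.3
   vertex 4.2 0.0 4.7
  endloop
 endfacet
 facet normal -0.954 -0.151 -0.259
  outer loop
   vertex 0.6 4.0 1.5
   vertex 1.1 1.7 1.0
   vertex 0.2 4.3 2.8
  endloop
 endfacet
 facet normal -0.017 0.209 -0.978
  outer loop
   vertex 0.6 4.0 1.5
   vertex 4.8 3.4 1.3
   vertex 1.1 1.7 1.0
  endloop
 endfacet
 facet normal -0.398 0.860 -0.321
  outer loop
   vertex 0.6 4.0 1.5
   vertex 0.2 4.3 2.8
   vertex 0.5 4.7 3.5
  endloop
 endfacet
 facet normal 0.114 0.920 -0.376
  outer loop
   vertex 0.6 4.0 1.5
   vertex 3.9 4.9 4.7
   vertex 4.8 3.4 1.3
  endloop
 endfacet
 facet normal 0.060 0.943 -0.327
  outer loop
   vertex 0.6 4.0 1.5
   vertex 0.5 4.7 3.5
   vertex 3.9 4.9 4.7
  endloop
 endfacet
 facet normal 0.080 0.005 0.997
  outer loop
   vertex 0.3 2.3 5.0
   vertex 4.2 0.0 4.7
   vertex 3.9 4.9 4.7
  endloop
 endfacet
 facet normal -0.311 0.522 0.794
  outer loop
   vertex 0.3 2.3 5.0
   vertex 3.9 4.9 4.7
   vertex 0.5 4.7 3.5
  endloop
 endfacet
 facet normal -0.934 0.242 0.262
  outer loop
   vertex 0.3 2.3 5.0
   vertex 0.5 4.7 3.5
   vertex 0.2 4.3 2.8
  endloop
 endfacet
 facet normal -0.962 -0.223 -0.159
  outer loop
   vertex 0.3 2.3 5.0
   vertex 0.2 4.3 2.8
   vertex 1.1 1.7 1.0
  endloop
 endfacet
 facet normal -0.506 -0.862 0.028
  outer loop
   vertex 0.3 2.3 5.0
   vertex 1.1 1.7 1.0
   vertex 4.2 0.0 4.7
  endloop
 endfacet
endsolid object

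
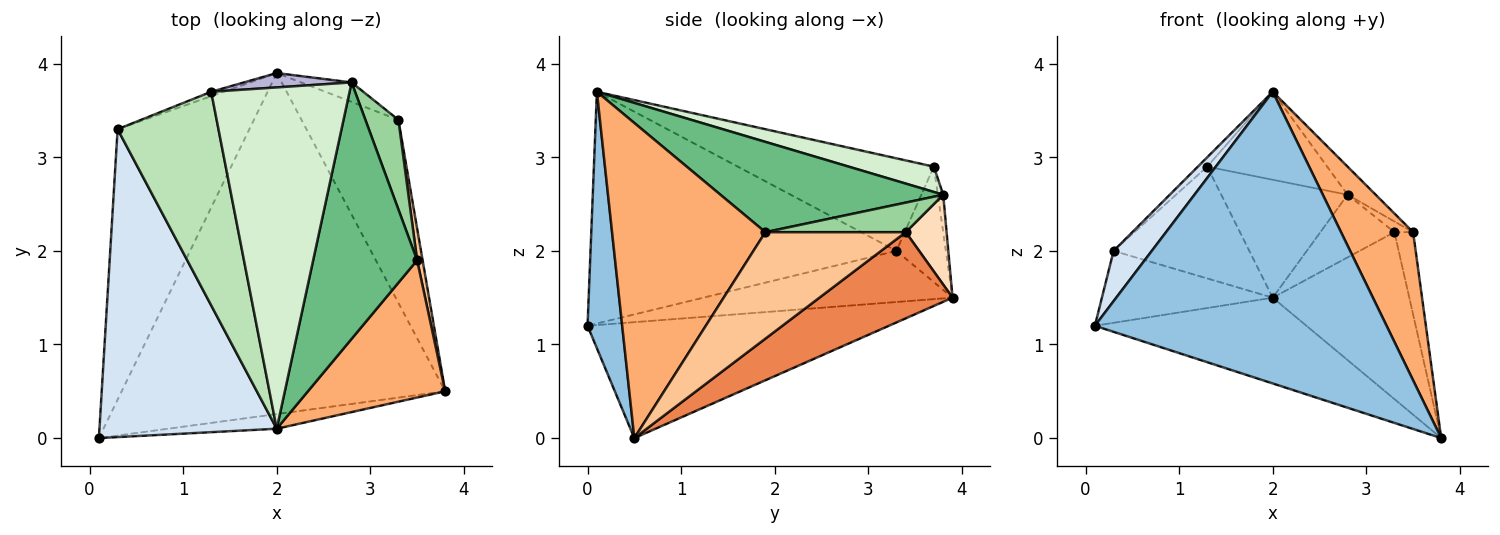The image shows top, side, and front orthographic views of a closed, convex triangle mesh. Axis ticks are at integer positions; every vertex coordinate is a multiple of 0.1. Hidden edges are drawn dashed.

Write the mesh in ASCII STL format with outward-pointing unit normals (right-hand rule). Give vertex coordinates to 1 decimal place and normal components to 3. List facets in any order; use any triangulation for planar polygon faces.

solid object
 facet normal -0.328 0.230 -0.916
  outer loop
   vertex 2.0 3.9 1.5
   vertex 3.8 0.5 0.0
   vertex 0.1 0.0 1.2
  endloop
 endfacet
 facet normal 0.118 -0.992 -0.050
  outer loop
   vertex 2.0 0.1 3.7
   vertex 0.1 0.0 1.2
   vertex 3.8 0.5 0.0
  endloop
 endfacet
 facet normal -0.351 0.241 -0.905
  outer loop
   vertex 0.3 3.3 2.0
   vertex 2.0 3.9 1.5
   vertex 0.1 0.0 1.2
  endloop
 endfacet
 facet normal -0.790 -0.099 0.605
  outer loop
   vertex 0.3 3.3 2.0
   vertex 0.1 0.0 1.2
   vertex 2.0 0.1 3.7
  endloop
 endfacet
 facet normal 0.549 0.563 -0.618
  outer loop
   vertex 3.3 3.4 2.2
   vertex 3.8 0.5 0.0
   vertex 2.0 3.9 1.5
  endloop
 endfacet
 facet normal 0.842 -0.396 0.367
  outer loop
   vertex 3.5 1.9 2.2
   vertex 2.0 0.1 3.7
   vertex 3.8 0.5 0.0
  endloop
 endfacet
 facet normal 0.990 0.132 0.051
  outer loop
   vertex 3.5 1.9 2.2
   vertex 3.8 0.5 0.0
   vertex 3.3 3.4 2.2
  endloop
 endfacet
 facet normal 0.466 0.845 -0.262
  outer loop
   vertex 2.8 3.8 2.6
   vertex 3.3 3.4 2.2
   vertex 2.0 3.9 1.5
  endloop
 endfacet
 facet normal 0.654 0.082 0.752
  outer loop
   vertex 2.8 3.8 2.6
   vertex 2.0 0.1 3.7
   vertex 3.5 1.9 2.2
  endloop
 endfacet
 facet normal 0.664 0.089 0.742
  outer loop
   vertex 2.8 3.8 2.6
   vertex 3.5 1.9 2.2
   vertex 3.3 3.4 2.2
  endloop
 endfacet
 facet normal -0.676 0.032 0.736
  outer loop
   vertex 1.3 3.7 2.9
   vertex 0.3 3.3 2.0
   vertex 2.0 0.1 3.7
  endloop
 endfacet
 facet normal 0.174 0.246 0.954
  outer loop
   vertex 1.3 3.7 2.9
   vertex 2.0 0.1 3.7
   vertex 2.8 3.8 2.6
  endloop
 endfacet
 facet normal -0.342 0.939 -0.037
  outer loop
   vertex 1.3 3.7 2.9
   vertex 2.0 3.9 1.5
   vertex 0.3 3.3 2.0
  endloop
 endfacet
 facet normal -0.042 0.992 0.121
  outer loop
   vertex 1.3 3.7 2.9
   vertex 2.8 3.8 2.6
   vertex 2.0 3.9 1.5
  endloop
 endfacet
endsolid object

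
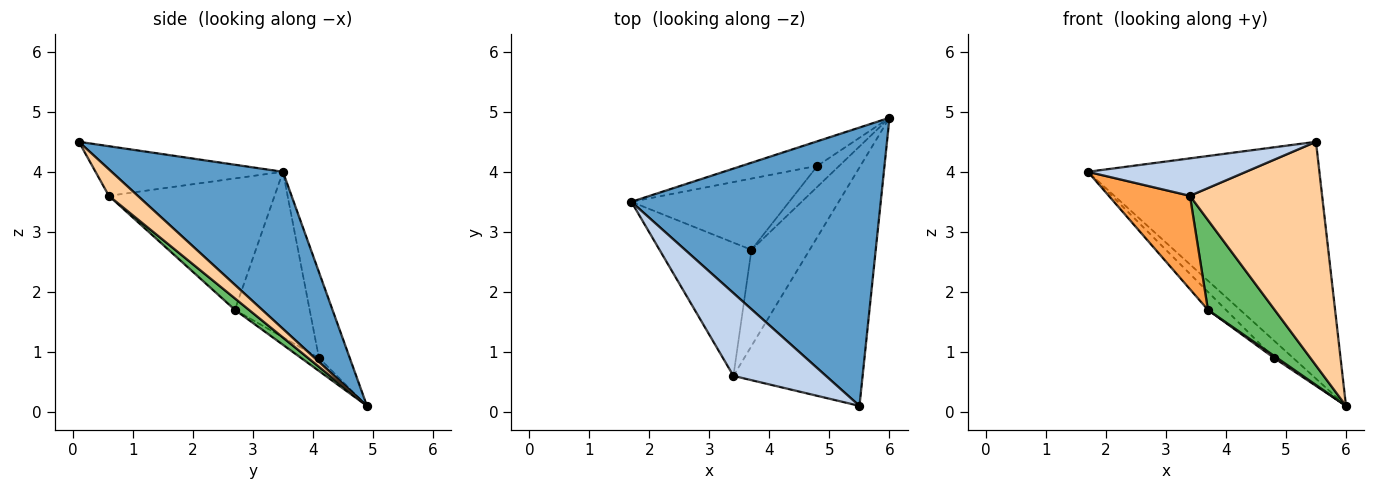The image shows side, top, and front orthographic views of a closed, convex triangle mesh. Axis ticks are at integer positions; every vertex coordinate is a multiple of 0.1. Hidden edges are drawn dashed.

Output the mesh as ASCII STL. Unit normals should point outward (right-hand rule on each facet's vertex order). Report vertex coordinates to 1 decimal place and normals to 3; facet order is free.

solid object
 facet normal 0.433 0.584 0.687
  outer loop
   vertex 5.5 0.1 4.5
   vertex 6.0 4.9 0.1
   vertex 1.7 3.5 4.0
  endloop
 endfacet
 facet normal -0.439 -0.370 0.819
  outer loop
   vertex 3.4 0.6 3.6
   vertex 5.5 0.1 4.5
   vertex 1.7 3.5 4.0
  endloop
 endfacet
 facet normal -0.761 -0.372 -0.532
  outer loop
   vertex 3.4 0.6 3.6
   vertex 1.7 3.5 4.0
   vertex 3.7 2.7 1.7
  endloop
 endfacet
 facet normal 0.148 -0.677 -0.721
  outer loop
   vertex 3.4 0.6 3.6
   vertex 6.0 4.9 0.1
   vertex 5.5 0.1 4.5
  endloop
 endfacet
 facet normal 0.142 -0.675 -0.724
  outer loop
   vertex 3.4 0.6 3.6
   vertex 3.7 2.7 1.7
   vertex 6.0 4.9 0.1
  endloop
 endfacet
 facet normal -0.681 0.422 -0.599
  outer loop
   vertex 4.8 4.1 0.9
   vertex 1.7 3.5 4.0
   vertex 6.0 4.9 0.1
  endloop
 endfacet
 facet normal -0.713 0.172 -0.680
  outer loop
   vertex 4.8 4.1 0.9
   vertex 3.7 2.7 1.7
   vertex 1.7 3.5 4.0
  endloop
 endfacet
 facet normal -0.513 -0.085 -0.854
  outer loop
   vertex 4.8 4.1 0.9
   vertex 6.0 4.9 0.1
   vertex 3.7 2.7 1.7
  endloop
 endfacet
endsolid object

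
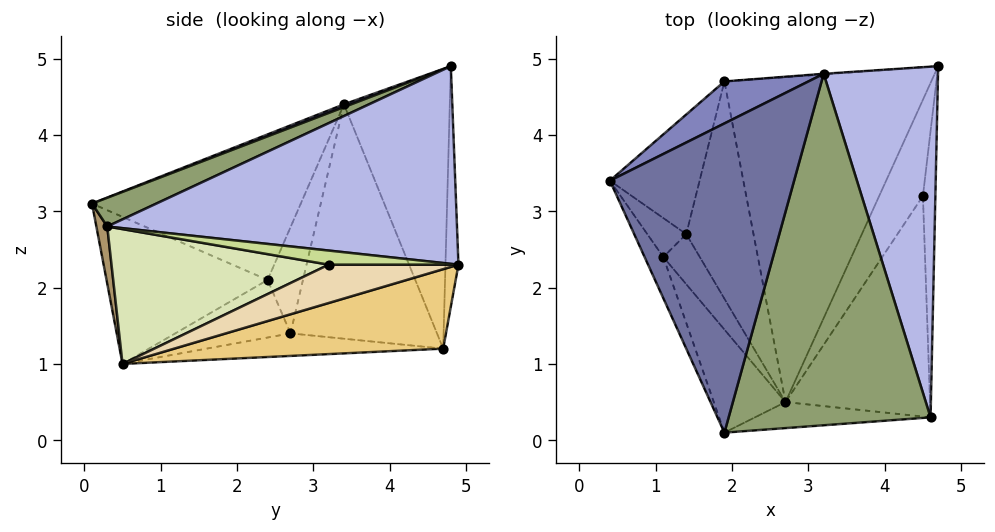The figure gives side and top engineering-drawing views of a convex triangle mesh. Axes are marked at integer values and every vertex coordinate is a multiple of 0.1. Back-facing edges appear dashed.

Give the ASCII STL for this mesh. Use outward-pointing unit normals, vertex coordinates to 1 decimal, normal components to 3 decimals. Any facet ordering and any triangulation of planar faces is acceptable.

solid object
 facet normal 0.014 -0.361 0.932
  outer loop
   vertex 3.2 4.8 4.9
   vertex 0.4 3.4 4.4
   vertex 1.9 0.1 3.1
  endloop
 endfacet
 facet normal -0.463 0.876 0.139
  outer loop
   vertex 1.9 4.7 1.2
   vertex 0.4 3.4 4.4
   vertex 3.2 4.8 4.9
  endloop
 endfacet
 facet normal -0.070 0.998 -0.002
  outer loop
   vertex 1.9 4.7 1.2
   vertex 3.2 4.8 4.9
   vertex 4.7 4.9 2.3
  endloop
 endfacet
 facet normal 0.865 0.036 0.500
  outer loop
   vertex 4.6 0.3 2.8
   vertex 4.7 4.9 2.3
   vertex 3.2 4.8 4.9
  endloop
 endfacet
 facet normal 0.130 -0.386 0.913
  outer loop
   vertex 4.6 0.3 2.8
   vertex 3.2 4.8 4.9
   vertex 1.9 0.1 3.1
  endloop
 endfacet
 facet normal -0.921 -0.372 -0.119
  outer loop
   vertex 1.1 2.4 2.1
   vertex 1.9 0.1 3.1
   vertex 0.4 3.4 4.4
  endloop
 endfacet
 facet normal 0.747 -0.088 -0.659
  outer loop
   vertex 4.5 3.2 2.3
   vertex 4.7 4.9 2.3
   vertex 4.6 0.3 2.8
  endloop
 endfacet
 facet normal 0.678 -0.102 -0.728
  outer loop
   vertex 2.7 0.5 1.0
   vertex 4.5 3.2 2.3
   vertex 4.6 0.3 2.8
  endloop
 endfacet
 facet normal 0.054 -0.984 -0.167
  outer loop
   vertex 2.7 0.5 1.0
   vertex 4.6 0.3 2.8
   vertex 1.9 0.1 3.1
  endloop
 endfacet
 facet normal -0.803 -0.449 -0.391
  outer loop
   vertex 2.7 0.5 1.0
   vertex 1.9 0.1 3.1
   vertex 1.1 2.4 2.1
  endloop
 endfacet
 facet normal 0.356 0.112 -0.928
  outer loop
   vertex 2.7 0.5 1.0
   vertex 1.9 4.7 1.2
   vertex 4.7 4.9 2.3
  endloop
 endfacet
 facet normal 0.657 -0.077 -0.750
  outer loop
   vertex 2.7 0.5 1.0
   vertex 4.7 4.9 2.3
   vertex 4.5 3.2 2.3
  endloop
 endfacet
 facet normal -0.318 -0.015 -0.948
  outer loop
   vertex 1.4 2.7 1.4
   vertex 1.9 4.7 1.2
   vertex 2.7 0.5 1.0
  endloop
 endfacet
 facet normal -0.784 -0.373 -0.496
  outer loop
   vertex 1.4 2.7 1.4
   vertex 2.7 0.5 1.0
   vertex 1.1 2.4 2.1
  endloop
 endfacet
 facet normal -0.916 0.194 -0.351
  outer loop
   vertex 1.4 2.7 1.4
   vertex 0.4 3.4 4.4
   vertex 1.9 4.7 1.2
  endloop
 endfacet
 facet normal -0.930 0.134 -0.341
  outer loop
   vertex 1.4 2.7 1.4
   vertex 1.1 2.4 2.1
   vertex 0.4 3.4 4.4
  endloop
 endfacet
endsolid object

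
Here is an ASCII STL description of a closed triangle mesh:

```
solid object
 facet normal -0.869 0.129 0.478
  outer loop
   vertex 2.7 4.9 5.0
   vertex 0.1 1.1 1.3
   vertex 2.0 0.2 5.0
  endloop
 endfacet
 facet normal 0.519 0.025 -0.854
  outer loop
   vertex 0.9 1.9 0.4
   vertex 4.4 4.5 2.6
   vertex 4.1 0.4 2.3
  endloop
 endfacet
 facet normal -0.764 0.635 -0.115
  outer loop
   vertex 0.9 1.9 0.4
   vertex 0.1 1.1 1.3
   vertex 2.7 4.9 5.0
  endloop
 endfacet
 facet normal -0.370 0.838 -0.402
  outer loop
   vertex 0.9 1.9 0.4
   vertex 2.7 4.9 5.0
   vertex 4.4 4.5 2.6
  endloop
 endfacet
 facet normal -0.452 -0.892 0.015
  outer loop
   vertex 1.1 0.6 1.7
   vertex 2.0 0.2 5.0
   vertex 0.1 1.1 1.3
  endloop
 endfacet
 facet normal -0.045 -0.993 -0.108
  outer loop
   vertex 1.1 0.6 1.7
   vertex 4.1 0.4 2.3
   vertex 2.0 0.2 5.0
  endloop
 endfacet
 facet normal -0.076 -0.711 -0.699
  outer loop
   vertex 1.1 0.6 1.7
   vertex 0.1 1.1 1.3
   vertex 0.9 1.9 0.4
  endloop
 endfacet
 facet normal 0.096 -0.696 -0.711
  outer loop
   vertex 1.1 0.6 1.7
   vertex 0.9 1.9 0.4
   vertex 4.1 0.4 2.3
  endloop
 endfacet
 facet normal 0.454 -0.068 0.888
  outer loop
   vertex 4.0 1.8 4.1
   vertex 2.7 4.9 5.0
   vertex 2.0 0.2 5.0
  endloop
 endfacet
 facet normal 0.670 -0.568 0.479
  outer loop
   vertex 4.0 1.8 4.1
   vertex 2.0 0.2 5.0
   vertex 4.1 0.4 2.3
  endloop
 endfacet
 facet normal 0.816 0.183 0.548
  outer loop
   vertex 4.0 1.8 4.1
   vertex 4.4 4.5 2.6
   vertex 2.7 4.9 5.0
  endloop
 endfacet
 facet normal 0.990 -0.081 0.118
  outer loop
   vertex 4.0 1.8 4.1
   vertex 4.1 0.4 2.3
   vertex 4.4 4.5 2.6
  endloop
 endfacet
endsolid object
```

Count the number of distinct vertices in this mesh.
8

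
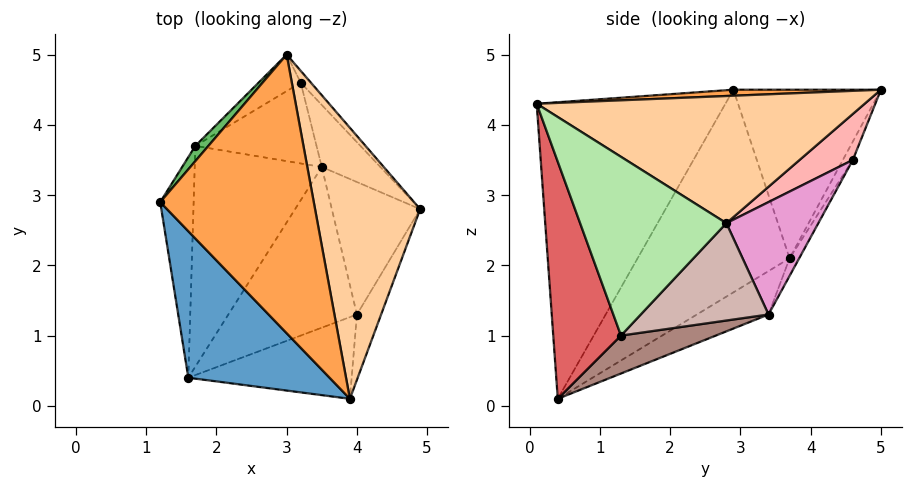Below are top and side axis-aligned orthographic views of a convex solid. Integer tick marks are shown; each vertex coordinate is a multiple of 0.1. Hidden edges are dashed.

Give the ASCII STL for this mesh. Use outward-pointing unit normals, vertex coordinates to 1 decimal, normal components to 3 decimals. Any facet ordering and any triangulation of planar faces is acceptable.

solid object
 facet normal -0.671 -0.669 0.319
  outer loop
   vertex 1.6 0.4 0.1
   vertex 3.9 0.1 4.3
   vertex 1.2 2.9 4.5
  endloop
 endfacet
 facet normal -0.979 0.127 -0.161
  outer loop
   vertex 1.7 3.7 2.1
   vertex 1.6 0.4 0.1
   vertex 1.2 2.9 4.5
  endloop
 endfacet
 facet normal 0.039 -0.034 0.999
  outer loop
   vertex 3.0 5.0 4.5
   vertex 1.2 2.9 4.5
   vertex 3.9 0.1 4.3
  endloop
 endfacet
 facet normal 0.766 0.115 0.633
  outer loop
   vertex 3.0 5.0 4.5
   vertex 3.9 0.1 4.3
   vertex 4.9 2.8 2.6
  endloop
 endfacet
 facet normal -0.758 0.650 0.059
  outer loop
   vertex 3.0 5.0 4.5
   vertex 1.7 3.7 2.1
   vertex 1.2 2.9 4.5
  endloop
 endfacet
 facet normal 0.903 -0.411 -0.122
  outer loop
   vertex 4.0 1.3 1.0
   vertex 4.9 2.8 2.6
   vertex 3.9 0.1 4.3
  endloop
 endfacet
 facet normal 0.431 -0.852 -0.297
  outer loop
   vertex 4.0 1.3 1.0
   vertex 3.9 0.1 4.3
   vertex 1.6 0.4 0.1
  endloop
 endfacet
 facet normal 0.680 0.718 -0.151
  outer loop
   vertex 3.2 4.6 3.5
   vertex 3.0 5.0 4.5
   vertex 4.9 2.8 2.6
  endloop
 endfacet
 facet normal -0.172 0.902 -0.395
  outer loop
   vertex 3.2 4.6 3.5
   vertex 1.7 3.7 2.1
   vertex 3.0 5.0 4.5
  endloop
 endfacet
 facet normal -0.279 0.504 -0.817
  outer loop
   vertex 3.5 3.4 1.3
   vertex 1.6 0.4 0.1
   vertex 1.7 3.7 2.1
  endloop
 endfacet
 facet normal 0.277 0.200 -0.940
  outer loop
   vertex 3.5 3.4 1.3
   vertex 4.0 1.3 1.0
   vertex 1.6 0.4 0.1
  endloop
 endfacet
 facet normal 0.715 0.263 -0.648
  outer loop
   vertex 3.5 3.4 1.3
   vertex 4.9 2.8 2.6
   vertex 4.0 1.3 1.0
  endloop
 endfacet
 facet normal 0.606 0.730 -0.316
  outer loop
   vertex 3.5 3.4 1.3
   vertex 3.2 4.6 3.5
   vertex 4.9 2.8 2.6
  endloop
 endfacet
 facet normal -0.070 0.872 -0.485
  outer loop
   vertex 3.5 3.4 1.3
   vertex 1.7 3.7 2.1
   vertex 3.2 4.6 3.5
  endloop
 endfacet
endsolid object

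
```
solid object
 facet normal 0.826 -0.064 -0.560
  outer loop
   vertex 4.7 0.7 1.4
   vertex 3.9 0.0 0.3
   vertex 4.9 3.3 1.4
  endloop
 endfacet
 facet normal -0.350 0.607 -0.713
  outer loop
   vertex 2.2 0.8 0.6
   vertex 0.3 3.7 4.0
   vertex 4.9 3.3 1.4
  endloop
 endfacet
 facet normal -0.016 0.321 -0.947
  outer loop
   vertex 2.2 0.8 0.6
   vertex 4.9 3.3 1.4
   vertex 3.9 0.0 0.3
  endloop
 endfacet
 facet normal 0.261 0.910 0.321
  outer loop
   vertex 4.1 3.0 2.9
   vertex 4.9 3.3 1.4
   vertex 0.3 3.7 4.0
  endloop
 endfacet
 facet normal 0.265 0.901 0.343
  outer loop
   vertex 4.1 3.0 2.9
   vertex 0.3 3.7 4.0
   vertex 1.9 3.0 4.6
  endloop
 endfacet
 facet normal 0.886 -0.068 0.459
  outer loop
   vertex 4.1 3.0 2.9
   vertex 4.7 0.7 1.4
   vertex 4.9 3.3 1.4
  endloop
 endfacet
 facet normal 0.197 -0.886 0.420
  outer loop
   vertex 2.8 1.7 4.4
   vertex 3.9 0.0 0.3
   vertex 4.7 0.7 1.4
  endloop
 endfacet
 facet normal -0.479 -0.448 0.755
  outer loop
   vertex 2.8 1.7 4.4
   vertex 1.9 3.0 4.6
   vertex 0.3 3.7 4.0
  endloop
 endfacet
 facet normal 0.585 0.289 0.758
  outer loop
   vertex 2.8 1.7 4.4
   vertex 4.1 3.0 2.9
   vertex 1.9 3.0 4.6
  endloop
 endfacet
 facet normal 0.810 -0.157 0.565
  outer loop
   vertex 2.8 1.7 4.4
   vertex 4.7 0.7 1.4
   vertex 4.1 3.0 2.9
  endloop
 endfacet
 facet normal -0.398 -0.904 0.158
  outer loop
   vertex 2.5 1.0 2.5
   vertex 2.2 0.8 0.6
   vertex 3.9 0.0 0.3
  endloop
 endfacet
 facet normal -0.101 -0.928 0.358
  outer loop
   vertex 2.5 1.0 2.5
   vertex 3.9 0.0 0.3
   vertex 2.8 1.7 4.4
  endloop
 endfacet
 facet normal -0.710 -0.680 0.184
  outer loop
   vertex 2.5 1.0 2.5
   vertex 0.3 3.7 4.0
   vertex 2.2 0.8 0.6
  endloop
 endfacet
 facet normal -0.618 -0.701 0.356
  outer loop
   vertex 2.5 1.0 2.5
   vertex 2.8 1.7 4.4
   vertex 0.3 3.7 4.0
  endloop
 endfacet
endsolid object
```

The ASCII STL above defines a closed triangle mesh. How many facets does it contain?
14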